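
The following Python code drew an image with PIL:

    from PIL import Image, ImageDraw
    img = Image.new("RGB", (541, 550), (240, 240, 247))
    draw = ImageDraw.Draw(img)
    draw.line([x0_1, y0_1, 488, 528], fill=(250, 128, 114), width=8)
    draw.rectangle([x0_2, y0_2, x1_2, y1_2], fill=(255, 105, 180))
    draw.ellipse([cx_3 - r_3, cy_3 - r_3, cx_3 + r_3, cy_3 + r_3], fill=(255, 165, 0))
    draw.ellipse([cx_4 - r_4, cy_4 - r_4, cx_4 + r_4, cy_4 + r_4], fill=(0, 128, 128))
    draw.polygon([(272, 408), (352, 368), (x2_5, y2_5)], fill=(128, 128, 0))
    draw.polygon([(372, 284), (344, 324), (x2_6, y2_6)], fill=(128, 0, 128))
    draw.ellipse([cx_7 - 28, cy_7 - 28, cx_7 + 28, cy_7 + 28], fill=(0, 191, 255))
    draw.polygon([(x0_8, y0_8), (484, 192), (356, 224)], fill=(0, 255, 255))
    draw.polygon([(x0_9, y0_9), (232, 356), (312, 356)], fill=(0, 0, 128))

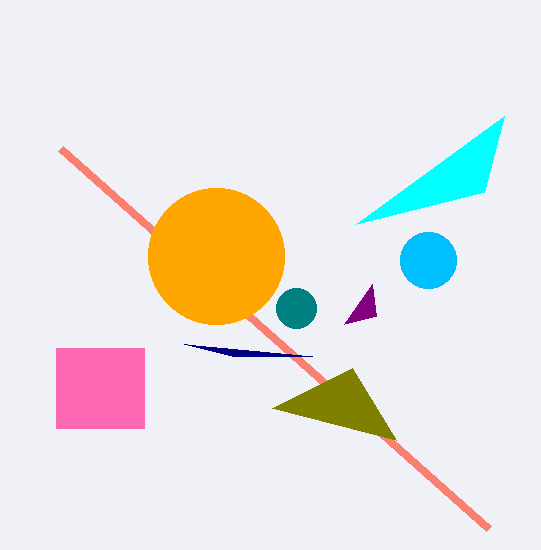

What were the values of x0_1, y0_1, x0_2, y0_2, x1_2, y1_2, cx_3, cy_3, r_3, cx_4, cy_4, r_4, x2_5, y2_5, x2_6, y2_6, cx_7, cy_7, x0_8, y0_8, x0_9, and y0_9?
x0_1 = 60
y0_1 = 148
x0_2 = 56
y0_2 = 348
x1_2 = 144
y1_2 = 428
cx_3 = 216
cy_3 = 256
r_3 = 68
cx_4 = 296
cy_4 = 308
r_4 = 20
x2_5 = 396
y2_5 = 440
x2_6 = 376
y2_6 = 316
cx_7 = 428
cy_7 = 260
x0_8 = 504
y0_8 = 116
x0_9 = 184
y0_9 = 344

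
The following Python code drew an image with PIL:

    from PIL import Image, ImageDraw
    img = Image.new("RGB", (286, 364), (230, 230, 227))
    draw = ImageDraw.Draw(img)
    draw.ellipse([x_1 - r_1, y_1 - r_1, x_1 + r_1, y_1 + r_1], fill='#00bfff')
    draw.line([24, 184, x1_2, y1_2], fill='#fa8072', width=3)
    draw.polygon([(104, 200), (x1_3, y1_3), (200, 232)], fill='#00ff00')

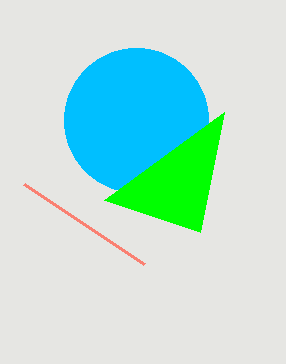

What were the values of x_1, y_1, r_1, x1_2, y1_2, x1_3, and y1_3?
x_1 = 136, y_1 = 120, r_1 = 72, x1_2 = 144, y1_2 = 264, x1_3 = 224, y1_3 = 112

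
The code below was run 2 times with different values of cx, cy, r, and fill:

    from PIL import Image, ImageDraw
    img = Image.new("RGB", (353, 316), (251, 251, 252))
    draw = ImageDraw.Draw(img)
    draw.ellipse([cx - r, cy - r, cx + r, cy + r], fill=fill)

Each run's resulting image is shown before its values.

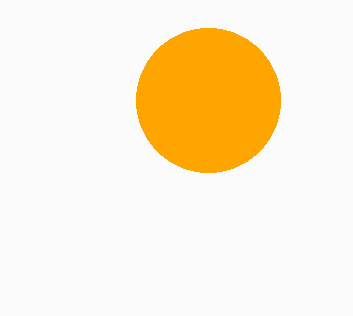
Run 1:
cx = 208, cy = 100, r = 72, fill = 'orange'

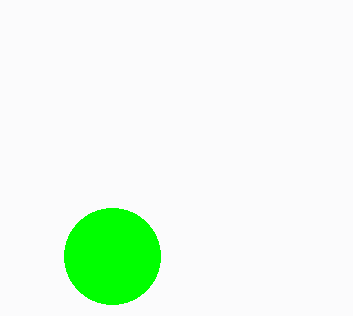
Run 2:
cx = 112; cy = 256; r = 48; fill = 'lime'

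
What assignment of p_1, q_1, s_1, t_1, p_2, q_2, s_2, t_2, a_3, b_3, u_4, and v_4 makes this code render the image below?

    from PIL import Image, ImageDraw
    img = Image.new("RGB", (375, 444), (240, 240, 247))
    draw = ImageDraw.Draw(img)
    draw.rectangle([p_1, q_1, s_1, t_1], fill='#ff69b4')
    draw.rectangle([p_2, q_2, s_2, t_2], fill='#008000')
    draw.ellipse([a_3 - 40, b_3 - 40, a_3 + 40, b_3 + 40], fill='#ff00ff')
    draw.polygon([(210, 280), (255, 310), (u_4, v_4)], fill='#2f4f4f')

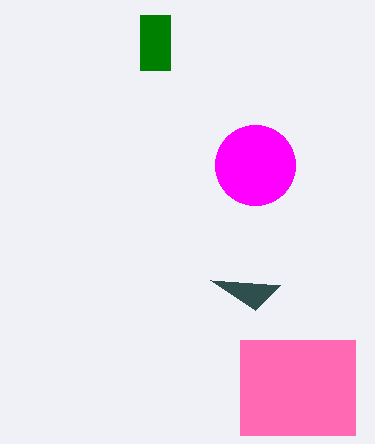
p_1 = 240, q_1 = 340, s_1 = 355, t_1 = 435, p_2 = 140, q_2 = 15, s_2 = 170, t_2 = 70, a_3 = 255, b_3 = 165, u_4 = 280, v_4 = 285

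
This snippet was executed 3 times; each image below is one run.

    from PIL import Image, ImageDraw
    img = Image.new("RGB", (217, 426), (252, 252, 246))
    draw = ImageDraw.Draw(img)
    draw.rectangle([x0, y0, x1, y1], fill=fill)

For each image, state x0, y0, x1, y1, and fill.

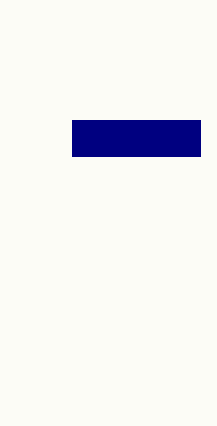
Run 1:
x0 = 72, y0 = 120, x1 = 200, y1 = 156, fill = 'navy'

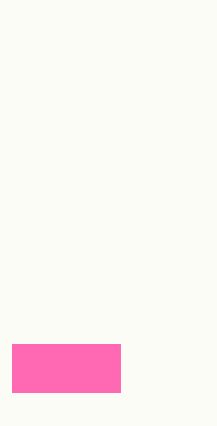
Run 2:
x0 = 12, y0 = 344, x1 = 120, y1 = 392, fill = 'hotpink'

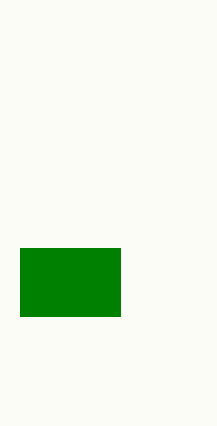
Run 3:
x0 = 20; y0 = 248; x1 = 120; y1 = 316; fill = 'green'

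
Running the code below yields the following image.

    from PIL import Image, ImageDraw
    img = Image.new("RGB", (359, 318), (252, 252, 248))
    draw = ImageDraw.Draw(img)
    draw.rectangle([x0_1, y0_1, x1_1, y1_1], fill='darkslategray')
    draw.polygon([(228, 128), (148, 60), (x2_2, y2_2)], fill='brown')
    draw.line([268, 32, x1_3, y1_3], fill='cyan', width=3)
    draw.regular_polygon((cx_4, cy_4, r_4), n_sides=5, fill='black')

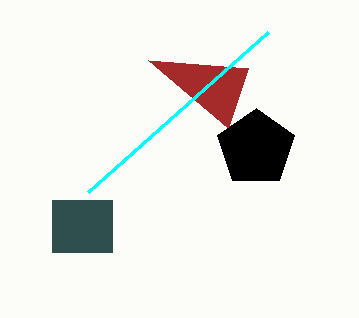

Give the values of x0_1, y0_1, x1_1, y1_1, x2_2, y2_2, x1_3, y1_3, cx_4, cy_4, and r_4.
x0_1 = 52
y0_1 = 200
x1_1 = 112
y1_1 = 252
x2_2 = 248
y2_2 = 68
x1_3 = 88
y1_3 = 192
cx_4 = 256
cy_4 = 148
r_4 = 40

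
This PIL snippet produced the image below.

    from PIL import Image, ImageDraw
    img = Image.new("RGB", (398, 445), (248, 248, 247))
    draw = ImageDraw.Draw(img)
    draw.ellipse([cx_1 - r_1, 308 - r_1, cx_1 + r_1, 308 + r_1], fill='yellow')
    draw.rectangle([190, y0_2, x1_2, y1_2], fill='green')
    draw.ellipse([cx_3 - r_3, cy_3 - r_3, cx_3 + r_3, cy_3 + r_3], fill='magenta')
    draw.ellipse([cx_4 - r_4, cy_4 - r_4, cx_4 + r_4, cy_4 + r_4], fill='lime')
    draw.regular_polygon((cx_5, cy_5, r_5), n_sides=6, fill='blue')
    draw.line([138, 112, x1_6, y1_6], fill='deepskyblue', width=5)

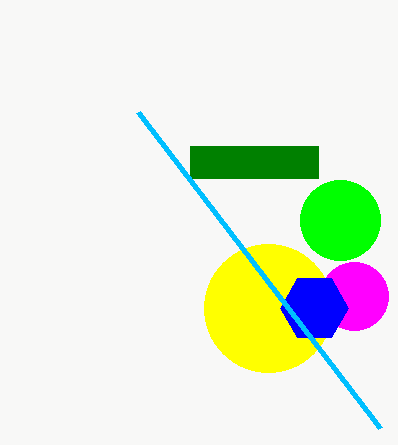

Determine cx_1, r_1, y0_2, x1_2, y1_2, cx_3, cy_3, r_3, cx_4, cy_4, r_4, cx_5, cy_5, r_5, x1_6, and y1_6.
cx_1 = 268, r_1 = 64, y0_2 = 146, x1_2 = 318, y1_2 = 178, cx_3 = 354, cy_3 = 296, r_3 = 34, cx_4 = 340, cy_4 = 220, r_4 = 40, cx_5 = 314, cy_5 = 308, r_5 = 34, x1_6 = 380, y1_6 = 428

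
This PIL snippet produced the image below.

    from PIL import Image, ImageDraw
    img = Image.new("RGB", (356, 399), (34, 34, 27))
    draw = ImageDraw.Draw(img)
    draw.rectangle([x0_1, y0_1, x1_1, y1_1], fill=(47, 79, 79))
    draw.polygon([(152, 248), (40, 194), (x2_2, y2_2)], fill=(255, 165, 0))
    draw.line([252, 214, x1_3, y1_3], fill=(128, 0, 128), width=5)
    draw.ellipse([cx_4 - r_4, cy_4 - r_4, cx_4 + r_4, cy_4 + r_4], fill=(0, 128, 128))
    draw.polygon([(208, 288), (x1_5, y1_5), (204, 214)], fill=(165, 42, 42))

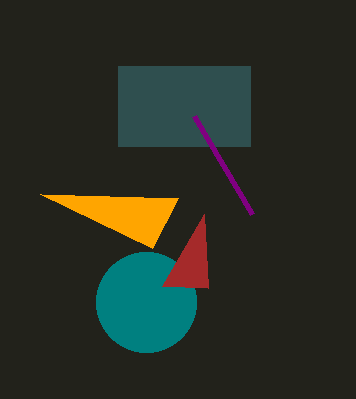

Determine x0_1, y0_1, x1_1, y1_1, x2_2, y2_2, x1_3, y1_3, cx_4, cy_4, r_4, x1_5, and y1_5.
x0_1 = 118
y0_1 = 66
x1_1 = 250
y1_1 = 146
x2_2 = 178
y2_2 = 198
x1_3 = 194
y1_3 = 116
cx_4 = 146
cy_4 = 302
r_4 = 50
x1_5 = 162
y1_5 = 286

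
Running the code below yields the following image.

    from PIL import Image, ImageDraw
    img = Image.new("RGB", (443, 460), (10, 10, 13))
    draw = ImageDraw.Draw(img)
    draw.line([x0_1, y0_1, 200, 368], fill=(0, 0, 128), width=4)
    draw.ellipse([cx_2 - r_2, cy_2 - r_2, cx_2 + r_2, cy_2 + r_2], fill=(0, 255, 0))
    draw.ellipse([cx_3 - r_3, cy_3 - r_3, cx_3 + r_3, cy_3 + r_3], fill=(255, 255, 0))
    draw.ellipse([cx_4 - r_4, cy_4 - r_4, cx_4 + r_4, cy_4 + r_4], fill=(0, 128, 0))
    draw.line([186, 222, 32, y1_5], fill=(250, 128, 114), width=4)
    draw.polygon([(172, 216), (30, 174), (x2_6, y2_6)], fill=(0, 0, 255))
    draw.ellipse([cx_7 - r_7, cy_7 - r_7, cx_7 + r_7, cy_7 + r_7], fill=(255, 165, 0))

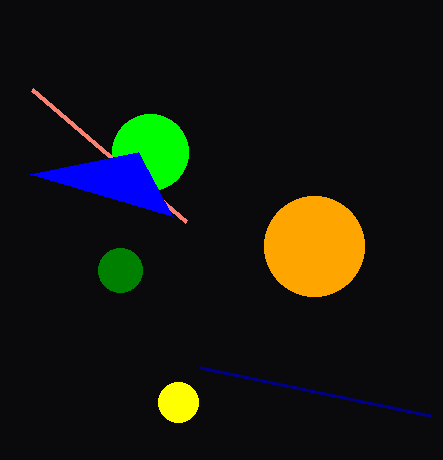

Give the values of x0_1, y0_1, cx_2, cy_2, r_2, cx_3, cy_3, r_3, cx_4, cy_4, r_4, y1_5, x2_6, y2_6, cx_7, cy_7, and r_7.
x0_1 = 430; y0_1 = 416; cx_2 = 150; cy_2 = 152; r_2 = 38; cx_3 = 178; cy_3 = 402; r_3 = 20; cx_4 = 120; cy_4 = 270; r_4 = 22; y1_5 = 90; x2_6 = 138; y2_6 = 152; cx_7 = 314; cy_7 = 246; r_7 = 50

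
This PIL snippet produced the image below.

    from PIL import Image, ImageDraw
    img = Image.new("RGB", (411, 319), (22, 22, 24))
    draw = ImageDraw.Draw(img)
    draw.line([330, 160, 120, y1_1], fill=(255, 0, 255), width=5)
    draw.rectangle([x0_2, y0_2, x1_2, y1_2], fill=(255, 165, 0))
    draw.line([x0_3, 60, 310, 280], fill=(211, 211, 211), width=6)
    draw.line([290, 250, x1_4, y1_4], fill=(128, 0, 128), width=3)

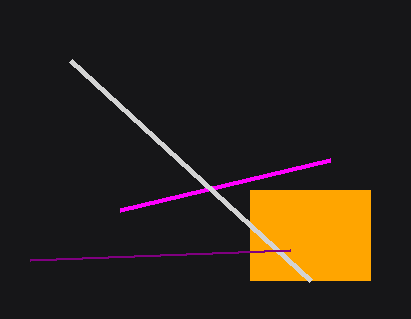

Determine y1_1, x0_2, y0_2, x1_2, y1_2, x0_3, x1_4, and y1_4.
y1_1 = 210; x0_2 = 250; y0_2 = 190; x1_2 = 370; y1_2 = 280; x0_3 = 70; x1_4 = 30; y1_4 = 260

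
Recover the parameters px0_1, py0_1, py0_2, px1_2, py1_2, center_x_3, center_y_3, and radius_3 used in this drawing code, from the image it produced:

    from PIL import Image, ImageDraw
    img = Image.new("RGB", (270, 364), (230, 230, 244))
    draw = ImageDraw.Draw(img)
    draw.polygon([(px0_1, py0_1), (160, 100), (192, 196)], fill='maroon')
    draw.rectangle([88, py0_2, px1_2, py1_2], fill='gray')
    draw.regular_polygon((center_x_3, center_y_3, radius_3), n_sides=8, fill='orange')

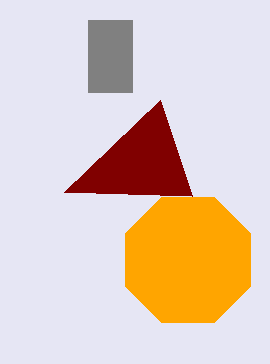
px0_1 = 64
py0_1 = 192
py0_2 = 20
px1_2 = 132
py1_2 = 92
center_x_3 = 188
center_y_3 = 260
radius_3 = 68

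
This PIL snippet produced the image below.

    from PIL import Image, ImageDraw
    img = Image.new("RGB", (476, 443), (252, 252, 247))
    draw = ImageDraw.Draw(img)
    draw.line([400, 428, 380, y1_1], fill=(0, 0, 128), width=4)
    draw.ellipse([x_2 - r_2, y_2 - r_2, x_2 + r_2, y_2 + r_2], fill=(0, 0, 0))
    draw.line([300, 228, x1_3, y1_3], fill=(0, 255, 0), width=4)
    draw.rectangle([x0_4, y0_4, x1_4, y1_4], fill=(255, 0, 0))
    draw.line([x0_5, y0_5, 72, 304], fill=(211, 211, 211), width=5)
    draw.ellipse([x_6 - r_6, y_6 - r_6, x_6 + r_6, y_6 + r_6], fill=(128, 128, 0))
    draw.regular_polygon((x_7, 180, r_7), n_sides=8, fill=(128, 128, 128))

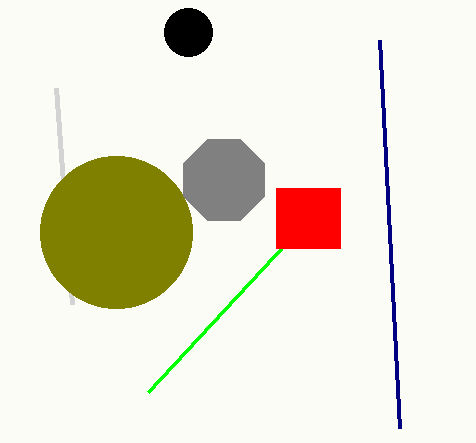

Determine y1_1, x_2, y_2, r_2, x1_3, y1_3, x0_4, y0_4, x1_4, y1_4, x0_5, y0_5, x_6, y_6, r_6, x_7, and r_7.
y1_1 = 40; x_2 = 188; y_2 = 32; r_2 = 24; x1_3 = 148; y1_3 = 392; x0_4 = 276; y0_4 = 188; x1_4 = 340; y1_4 = 248; x0_5 = 56; y0_5 = 88; x_6 = 116; y_6 = 232; r_6 = 76; x_7 = 224; r_7 = 44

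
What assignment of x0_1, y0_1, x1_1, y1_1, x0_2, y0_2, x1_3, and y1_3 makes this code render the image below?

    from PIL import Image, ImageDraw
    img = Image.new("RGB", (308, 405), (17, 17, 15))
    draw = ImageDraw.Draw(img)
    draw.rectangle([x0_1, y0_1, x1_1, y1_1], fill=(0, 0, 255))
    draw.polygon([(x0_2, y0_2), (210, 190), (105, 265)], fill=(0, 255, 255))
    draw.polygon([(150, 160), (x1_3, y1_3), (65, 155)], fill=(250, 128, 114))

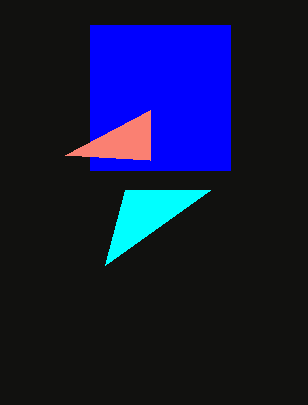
x0_1 = 90
y0_1 = 25
x1_1 = 230
y1_1 = 170
x0_2 = 125
y0_2 = 190
x1_3 = 150
y1_3 = 110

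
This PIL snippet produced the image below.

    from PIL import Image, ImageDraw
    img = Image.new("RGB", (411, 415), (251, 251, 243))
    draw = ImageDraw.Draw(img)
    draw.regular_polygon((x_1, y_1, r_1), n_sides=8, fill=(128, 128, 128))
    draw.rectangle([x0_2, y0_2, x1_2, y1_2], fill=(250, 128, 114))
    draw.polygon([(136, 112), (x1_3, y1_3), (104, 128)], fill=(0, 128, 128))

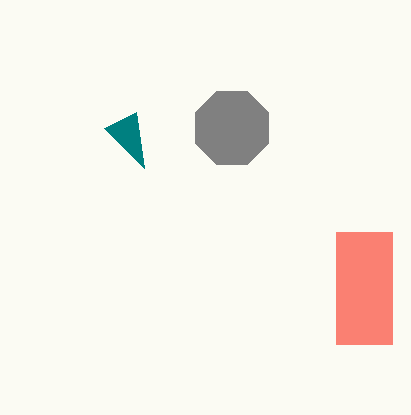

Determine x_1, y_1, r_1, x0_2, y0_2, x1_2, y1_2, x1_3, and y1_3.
x_1 = 232, y_1 = 128, r_1 = 40, x0_2 = 336, y0_2 = 232, x1_2 = 392, y1_2 = 344, x1_3 = 144, y1_3 = 168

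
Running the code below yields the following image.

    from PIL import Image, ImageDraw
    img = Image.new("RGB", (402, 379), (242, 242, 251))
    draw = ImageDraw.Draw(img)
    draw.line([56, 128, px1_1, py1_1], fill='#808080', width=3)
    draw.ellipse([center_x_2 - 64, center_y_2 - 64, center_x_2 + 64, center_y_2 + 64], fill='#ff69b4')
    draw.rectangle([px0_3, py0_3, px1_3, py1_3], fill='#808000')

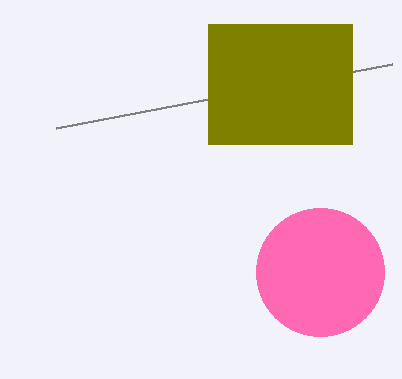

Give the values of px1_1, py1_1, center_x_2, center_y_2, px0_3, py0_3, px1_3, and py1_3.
px1_1 = 392, py1_1 = 64, center_x_2 = 320, center_y_2 = 272, px0_3 = 208, py0_3 = 24, px1_3 = 352, py1_3 = 144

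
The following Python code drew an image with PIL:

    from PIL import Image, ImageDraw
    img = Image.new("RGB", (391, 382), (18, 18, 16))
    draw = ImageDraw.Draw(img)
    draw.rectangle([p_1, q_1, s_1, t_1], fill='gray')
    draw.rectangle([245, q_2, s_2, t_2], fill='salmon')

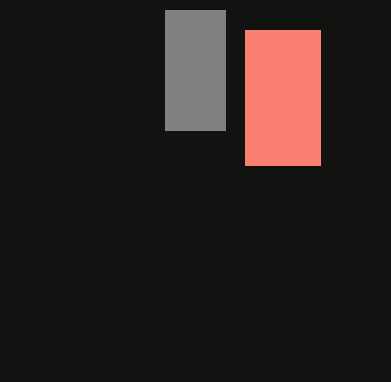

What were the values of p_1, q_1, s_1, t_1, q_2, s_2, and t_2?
p_1 = 165
q_1 = 10
s_1 = 225
t_1 = 130
q_2 = 30
s_2 = 320
t_2 = 165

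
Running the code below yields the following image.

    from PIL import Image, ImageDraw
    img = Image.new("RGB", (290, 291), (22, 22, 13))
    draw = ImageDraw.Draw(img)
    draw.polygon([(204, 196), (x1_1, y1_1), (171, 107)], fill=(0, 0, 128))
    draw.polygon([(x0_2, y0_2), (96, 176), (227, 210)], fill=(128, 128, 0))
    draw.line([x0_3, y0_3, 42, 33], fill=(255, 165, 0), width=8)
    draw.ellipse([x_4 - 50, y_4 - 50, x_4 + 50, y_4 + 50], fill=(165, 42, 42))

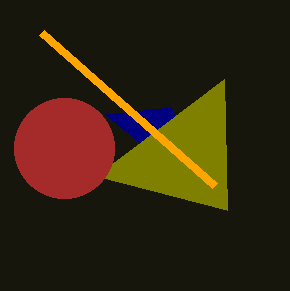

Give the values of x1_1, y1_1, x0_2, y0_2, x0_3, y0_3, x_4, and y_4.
x1_1 = 105, y1_1 = 114, x0_2 = 224, y0_2 = 79, x0_3 = 215, y0_3 = 186, x_4 = 64, y_4 = 148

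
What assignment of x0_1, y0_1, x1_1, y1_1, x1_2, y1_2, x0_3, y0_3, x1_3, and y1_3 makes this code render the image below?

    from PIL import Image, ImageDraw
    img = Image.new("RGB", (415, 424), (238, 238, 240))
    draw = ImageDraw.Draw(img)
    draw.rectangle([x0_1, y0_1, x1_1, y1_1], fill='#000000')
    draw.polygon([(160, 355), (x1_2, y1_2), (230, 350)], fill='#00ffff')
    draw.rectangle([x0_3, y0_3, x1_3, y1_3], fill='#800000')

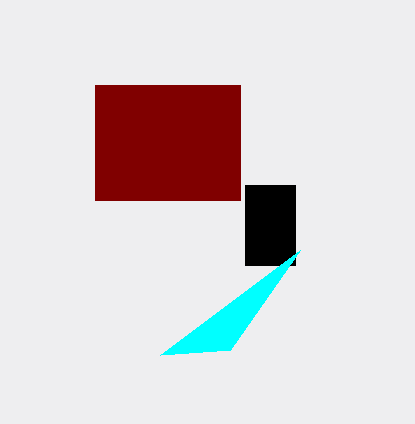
x0_1 = 245
y0_1 = 185
x1_1 = 295
y1_1 = 265
x1_2 = 300
y1_2 = 250
x0_3 = 95
y0_3 = 85
x1_3 = 240
y1_3 = 200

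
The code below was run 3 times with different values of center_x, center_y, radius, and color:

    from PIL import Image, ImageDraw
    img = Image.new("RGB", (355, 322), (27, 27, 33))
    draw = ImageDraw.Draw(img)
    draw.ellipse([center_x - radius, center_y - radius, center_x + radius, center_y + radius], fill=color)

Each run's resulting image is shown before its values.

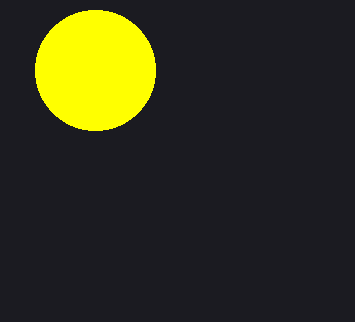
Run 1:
center_x = 95
center_y = 70
radius = 60
color = 'yellow'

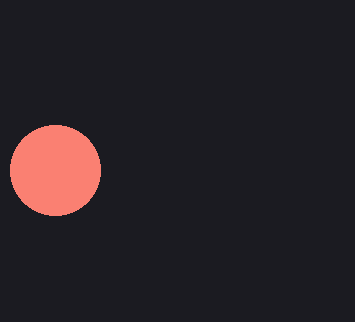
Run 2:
center_x = 55, center_y = 170, radius = 45, color = 'salmon'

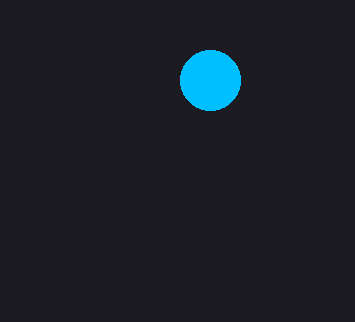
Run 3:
center_x = 210
center_y = 80
radius = 30
color = 'deepskyblue'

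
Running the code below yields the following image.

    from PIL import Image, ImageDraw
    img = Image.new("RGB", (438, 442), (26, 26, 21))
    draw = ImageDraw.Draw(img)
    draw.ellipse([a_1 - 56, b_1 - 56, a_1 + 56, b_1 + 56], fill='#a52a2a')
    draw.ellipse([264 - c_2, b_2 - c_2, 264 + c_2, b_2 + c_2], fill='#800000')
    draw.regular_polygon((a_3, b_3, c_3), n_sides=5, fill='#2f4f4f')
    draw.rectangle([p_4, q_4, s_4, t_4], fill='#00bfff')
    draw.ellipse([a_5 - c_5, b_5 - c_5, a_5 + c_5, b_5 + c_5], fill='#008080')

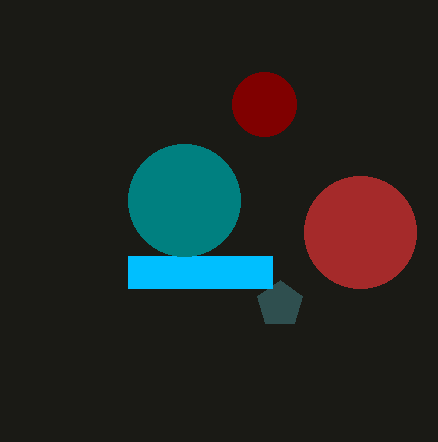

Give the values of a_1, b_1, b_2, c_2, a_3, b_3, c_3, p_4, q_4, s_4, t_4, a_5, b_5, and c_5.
a_1 = 360, b_1 = 232, b_2 = 104, c_2 = 32, a_3 = 280, b_3 = 304, c_3 = 24, p_4 = 128, q_4 = 256, s_4 = 272, t_4 = 288, a_5 = 184, b_5 = 200, c_5 = 56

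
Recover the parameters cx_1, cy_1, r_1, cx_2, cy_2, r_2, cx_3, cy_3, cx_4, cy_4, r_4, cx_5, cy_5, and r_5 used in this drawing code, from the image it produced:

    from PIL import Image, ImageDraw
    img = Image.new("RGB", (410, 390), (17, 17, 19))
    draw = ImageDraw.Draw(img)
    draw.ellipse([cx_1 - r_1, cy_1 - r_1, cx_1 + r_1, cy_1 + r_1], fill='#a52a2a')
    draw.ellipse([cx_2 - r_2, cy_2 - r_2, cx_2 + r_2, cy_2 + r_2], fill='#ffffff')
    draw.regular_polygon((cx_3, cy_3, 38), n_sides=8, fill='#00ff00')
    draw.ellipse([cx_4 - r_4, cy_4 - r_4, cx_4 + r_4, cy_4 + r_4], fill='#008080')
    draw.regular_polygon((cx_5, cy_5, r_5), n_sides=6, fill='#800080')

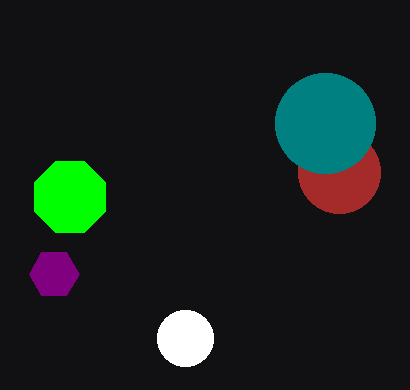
cx_1 = 339
cy_1 = 172
r_1 = 41
cx_2 = 185
cy_2 = 338
r_2 = 28
cx_3 = 70
cy_3 = 197
cx_4 = 325
cy_4 = 123
r_4 = 50
cx_5 = 54
cy_5 = 274
r_5 = 25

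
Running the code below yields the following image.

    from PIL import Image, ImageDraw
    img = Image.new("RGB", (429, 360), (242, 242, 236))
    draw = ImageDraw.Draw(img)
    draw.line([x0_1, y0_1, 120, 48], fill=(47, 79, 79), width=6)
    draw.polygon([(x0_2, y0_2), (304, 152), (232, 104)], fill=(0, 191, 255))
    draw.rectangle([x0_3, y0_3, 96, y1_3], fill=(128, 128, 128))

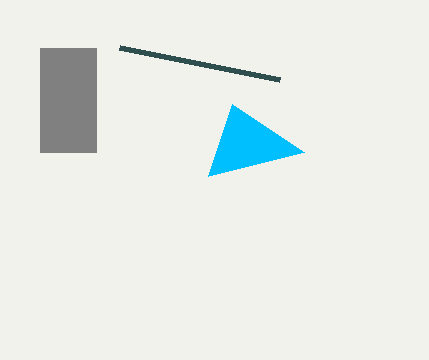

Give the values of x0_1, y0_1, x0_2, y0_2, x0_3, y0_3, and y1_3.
x0_1 = 280
y0_1 = 80
x0_2 = 208
y0_2 = 176
x0_3 = 40
y0_3 = 48
y1_3 = 152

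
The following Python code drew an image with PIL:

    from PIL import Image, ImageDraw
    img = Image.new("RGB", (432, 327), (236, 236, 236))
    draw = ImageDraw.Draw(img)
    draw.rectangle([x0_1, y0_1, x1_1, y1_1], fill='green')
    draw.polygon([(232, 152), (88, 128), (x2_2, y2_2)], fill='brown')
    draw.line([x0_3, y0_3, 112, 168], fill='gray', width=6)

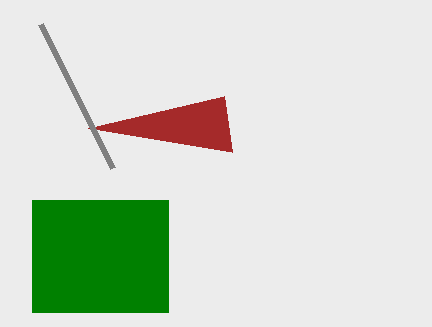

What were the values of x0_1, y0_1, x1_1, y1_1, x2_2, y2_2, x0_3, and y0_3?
x0_1 = 32; y0_1 = 200; x1_1 = 168; y1_1 = 312; x2_2 = 224; y2_2 = 96; x0_3 = 40; y0_3 = 24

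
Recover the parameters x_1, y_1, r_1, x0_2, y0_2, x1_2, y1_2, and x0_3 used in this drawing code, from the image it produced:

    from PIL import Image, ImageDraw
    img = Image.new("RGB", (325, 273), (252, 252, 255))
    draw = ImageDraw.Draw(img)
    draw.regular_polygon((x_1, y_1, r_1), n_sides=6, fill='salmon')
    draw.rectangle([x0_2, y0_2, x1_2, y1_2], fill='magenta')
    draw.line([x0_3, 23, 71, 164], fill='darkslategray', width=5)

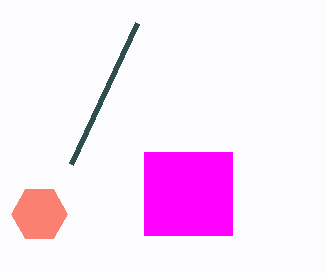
x_1 = 39; y_1 = 214; r_1 = 28; x0_2 = 144; y0_2 = 152; x1_2 = 232; y1_2 = 235; x0_3 = 137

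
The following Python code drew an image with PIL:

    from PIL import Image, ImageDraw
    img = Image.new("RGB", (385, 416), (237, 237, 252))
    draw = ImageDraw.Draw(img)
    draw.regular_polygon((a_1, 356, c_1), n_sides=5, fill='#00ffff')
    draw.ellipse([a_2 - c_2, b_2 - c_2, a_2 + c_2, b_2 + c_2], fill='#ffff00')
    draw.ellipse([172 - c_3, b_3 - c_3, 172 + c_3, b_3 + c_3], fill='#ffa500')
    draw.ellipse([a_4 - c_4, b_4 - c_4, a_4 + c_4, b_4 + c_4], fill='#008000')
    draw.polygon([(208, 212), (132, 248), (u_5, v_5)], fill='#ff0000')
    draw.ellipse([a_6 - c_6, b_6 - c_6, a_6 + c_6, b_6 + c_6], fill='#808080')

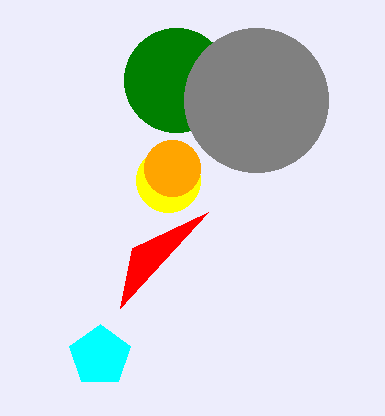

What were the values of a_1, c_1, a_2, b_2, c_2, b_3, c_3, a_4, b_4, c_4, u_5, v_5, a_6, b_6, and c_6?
a_1 = 100; c_1 = 32; a_2 = 168; b_2 = 180; c_2 = 32; b_3 = 168; c_3 = 28; a_4 = 176; b_4 = 80; c_4 = 52; u_5 = 120; v_5 = 308; a_6 = 256; b_6 = 100; c_6 = 72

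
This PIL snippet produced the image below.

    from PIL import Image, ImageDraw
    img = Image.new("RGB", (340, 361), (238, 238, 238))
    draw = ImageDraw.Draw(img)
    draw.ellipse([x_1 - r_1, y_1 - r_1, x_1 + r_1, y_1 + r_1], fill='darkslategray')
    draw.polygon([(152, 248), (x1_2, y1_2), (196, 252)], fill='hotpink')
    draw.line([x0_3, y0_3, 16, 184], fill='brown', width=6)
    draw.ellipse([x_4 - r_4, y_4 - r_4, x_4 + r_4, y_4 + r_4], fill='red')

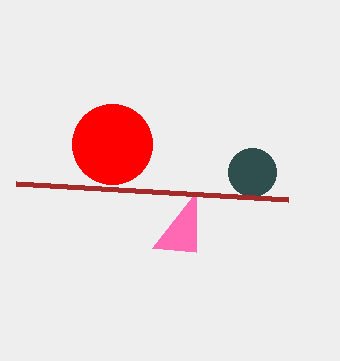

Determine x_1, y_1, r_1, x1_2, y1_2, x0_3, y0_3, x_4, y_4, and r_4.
x_1 = 252
y_1 = 172
r_1 = 24
x1_2 = 196
y1_2 = 192
x0_3 = 288
y0_3 = 200
x_4 = 112
y_4 = 144
r_4 = 40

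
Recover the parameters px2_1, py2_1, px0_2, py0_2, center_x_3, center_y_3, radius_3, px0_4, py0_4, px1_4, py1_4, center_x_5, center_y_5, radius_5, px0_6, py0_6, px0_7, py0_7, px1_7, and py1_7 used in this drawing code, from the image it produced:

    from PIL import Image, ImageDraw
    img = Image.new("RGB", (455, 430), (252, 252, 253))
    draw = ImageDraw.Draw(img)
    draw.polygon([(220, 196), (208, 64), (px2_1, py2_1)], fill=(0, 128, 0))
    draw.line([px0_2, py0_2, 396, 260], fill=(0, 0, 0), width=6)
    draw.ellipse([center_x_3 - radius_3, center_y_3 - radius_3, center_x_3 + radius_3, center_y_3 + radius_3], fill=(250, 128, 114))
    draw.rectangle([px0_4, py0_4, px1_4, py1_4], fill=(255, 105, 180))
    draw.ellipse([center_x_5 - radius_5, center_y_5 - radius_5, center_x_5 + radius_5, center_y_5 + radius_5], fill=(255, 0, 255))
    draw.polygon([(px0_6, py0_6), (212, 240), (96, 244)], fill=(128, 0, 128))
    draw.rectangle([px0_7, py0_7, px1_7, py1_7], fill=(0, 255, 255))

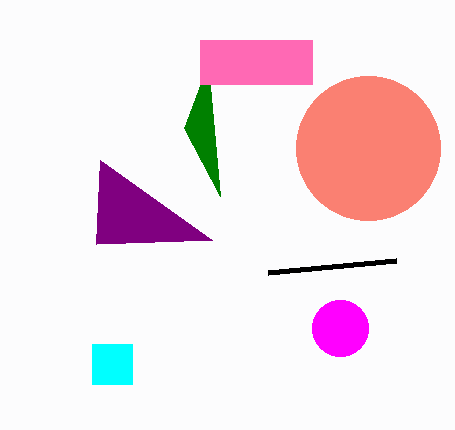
px2_1 = 184, py2_1 = 128, px0_2 = 268, py0_2 = 272, center_x_3 = 368, center_y_3 = 148, radius_3 = 72, px0_4 = 200, py0_4 = 40, px1_4 = 312, py1_4 = 84, center_x_5 = 340, center_y_5 = 328, radius_5 = 28, px0_6 = 100, py0_6 = 160, px0_7 = 92, py0_7 = 344, px1_7 = 132, py1_7 = 384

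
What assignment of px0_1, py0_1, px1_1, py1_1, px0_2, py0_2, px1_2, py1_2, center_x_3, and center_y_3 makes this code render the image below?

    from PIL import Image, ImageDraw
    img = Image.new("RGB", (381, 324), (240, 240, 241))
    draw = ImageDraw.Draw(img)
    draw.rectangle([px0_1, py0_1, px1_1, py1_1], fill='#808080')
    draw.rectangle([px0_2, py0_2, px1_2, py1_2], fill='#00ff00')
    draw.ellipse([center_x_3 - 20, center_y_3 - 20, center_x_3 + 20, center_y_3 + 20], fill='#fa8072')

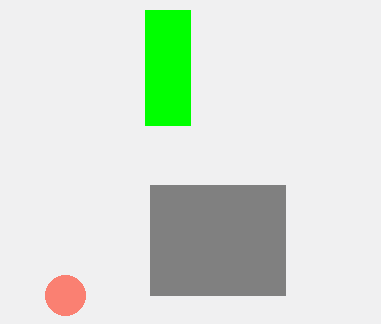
px0_1 = 150; py0_1 = 185; px1_1 = 285; py1_1 = 295; px0_2 = 145; py0_2 = 10; px1_2 = 190; py1_2 = 125; center_x_3 = 65; center_y_3 = 295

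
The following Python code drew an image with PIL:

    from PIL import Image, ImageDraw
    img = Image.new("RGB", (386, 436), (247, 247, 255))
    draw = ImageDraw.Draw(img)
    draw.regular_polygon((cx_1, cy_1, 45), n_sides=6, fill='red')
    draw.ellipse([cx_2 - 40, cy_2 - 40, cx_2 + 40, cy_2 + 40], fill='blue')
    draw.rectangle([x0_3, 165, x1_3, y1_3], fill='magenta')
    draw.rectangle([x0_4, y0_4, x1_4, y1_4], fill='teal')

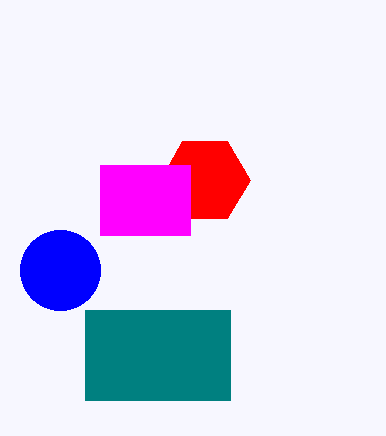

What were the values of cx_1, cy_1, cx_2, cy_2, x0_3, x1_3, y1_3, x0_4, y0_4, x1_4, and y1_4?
cx_1 = 205
cy_1 = 180
cx_2 = 60
cy_2 = 270
x0_3 = 100
x1_3 = 190
y1_3 = 235
x0_4 = 85
y0_4 = 310
x1_4 = 230
y1_4 = 400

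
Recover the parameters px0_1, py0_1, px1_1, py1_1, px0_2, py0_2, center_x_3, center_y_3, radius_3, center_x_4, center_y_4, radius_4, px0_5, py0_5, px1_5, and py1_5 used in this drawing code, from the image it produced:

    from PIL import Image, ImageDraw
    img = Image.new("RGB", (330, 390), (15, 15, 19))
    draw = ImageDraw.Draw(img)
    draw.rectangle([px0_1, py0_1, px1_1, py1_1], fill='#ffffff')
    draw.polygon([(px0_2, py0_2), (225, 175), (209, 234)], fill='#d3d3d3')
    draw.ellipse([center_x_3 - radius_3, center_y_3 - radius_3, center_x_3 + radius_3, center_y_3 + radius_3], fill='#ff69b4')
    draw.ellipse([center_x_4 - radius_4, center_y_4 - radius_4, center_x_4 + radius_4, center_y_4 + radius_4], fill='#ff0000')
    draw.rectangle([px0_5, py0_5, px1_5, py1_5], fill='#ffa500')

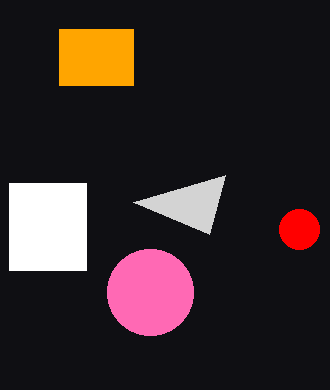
px0_1 = 9, py0_1 = 183, px1_1 = 86, py1_1 = 270, px0_2 = 133, py0_2 = 202, center_x_3 = 150, center_y_3 = 292, radius_3 = 43, center_x_4 = 299, center_y_4 = 229, radius_4 = 20, px0_5 = 59, py0_5 = 29, px1_5 = 133, py1_5 = 85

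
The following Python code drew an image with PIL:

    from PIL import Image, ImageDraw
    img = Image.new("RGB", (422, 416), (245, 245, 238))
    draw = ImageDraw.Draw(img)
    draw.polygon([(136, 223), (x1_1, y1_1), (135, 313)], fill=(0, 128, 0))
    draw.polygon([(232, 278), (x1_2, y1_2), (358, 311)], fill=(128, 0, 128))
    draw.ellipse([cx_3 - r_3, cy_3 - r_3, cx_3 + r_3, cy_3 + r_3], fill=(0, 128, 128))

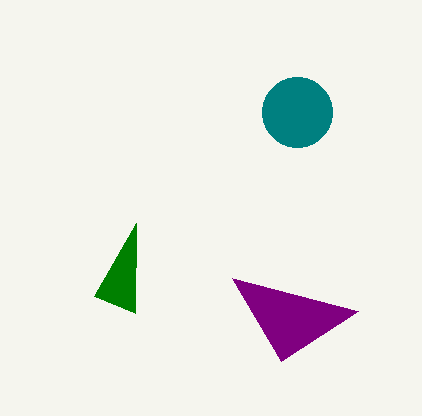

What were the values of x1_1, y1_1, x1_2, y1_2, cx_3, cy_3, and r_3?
x1_1 = 94, y1_1 = 296, x1_2 = 281, y1_2 = 361, cx_3 = 297, cy_3 = 112, r_3 = 35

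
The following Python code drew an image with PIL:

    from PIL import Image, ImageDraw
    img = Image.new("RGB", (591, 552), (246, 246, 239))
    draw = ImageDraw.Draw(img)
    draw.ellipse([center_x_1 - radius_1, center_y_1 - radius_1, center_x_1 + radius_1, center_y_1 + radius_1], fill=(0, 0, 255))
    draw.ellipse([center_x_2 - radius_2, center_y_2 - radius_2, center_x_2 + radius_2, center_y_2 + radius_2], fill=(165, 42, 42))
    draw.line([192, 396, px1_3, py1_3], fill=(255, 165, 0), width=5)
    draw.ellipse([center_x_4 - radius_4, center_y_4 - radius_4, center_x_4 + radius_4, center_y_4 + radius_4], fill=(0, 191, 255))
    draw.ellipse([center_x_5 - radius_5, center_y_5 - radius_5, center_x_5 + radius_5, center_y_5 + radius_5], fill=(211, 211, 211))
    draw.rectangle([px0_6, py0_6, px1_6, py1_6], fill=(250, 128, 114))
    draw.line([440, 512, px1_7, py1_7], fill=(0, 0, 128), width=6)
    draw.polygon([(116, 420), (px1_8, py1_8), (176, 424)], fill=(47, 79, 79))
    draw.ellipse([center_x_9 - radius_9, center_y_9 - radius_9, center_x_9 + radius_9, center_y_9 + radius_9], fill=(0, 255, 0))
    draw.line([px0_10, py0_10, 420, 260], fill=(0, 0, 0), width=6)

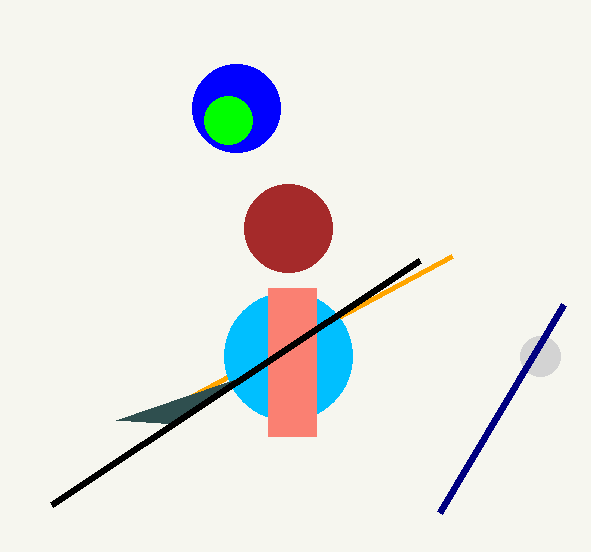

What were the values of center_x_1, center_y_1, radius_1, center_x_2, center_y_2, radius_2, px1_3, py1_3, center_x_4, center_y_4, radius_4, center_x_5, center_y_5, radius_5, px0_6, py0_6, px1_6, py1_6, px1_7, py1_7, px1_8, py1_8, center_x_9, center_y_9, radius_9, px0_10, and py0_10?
center_x_1 = 236; center_y_1 = 108; radius_1 = 44; center_x_2 = 288; center_y_2 = 228; radius_2 = 44; px1_3 = 452; py1_3 = 256; center_x_4 = 288; center_y_4 = 356; radius_4 = 64; center_x_5 = 540; center_y_5 = 356; radius_5 = 20; px0_6 = 268; py0_6 = 288; px1_6 = 316; py1_6 = 436; px1_7 = 564; py1_7 = 304; px1_8 = 256; py1_8 = 372; center_x_9 = 228; center_y_9 = 120; radius_9 = 24; px0_10 = 52; py0_10 = 504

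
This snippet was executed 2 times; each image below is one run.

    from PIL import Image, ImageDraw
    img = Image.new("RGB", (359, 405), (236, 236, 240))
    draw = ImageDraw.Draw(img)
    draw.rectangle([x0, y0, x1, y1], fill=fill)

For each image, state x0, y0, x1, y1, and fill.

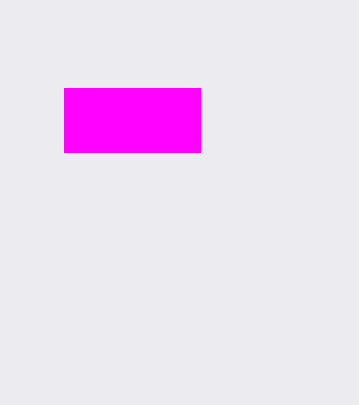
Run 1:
x0 = 64
y0 = 88
x1 = 200
y1 = 152
fill = 'magenta'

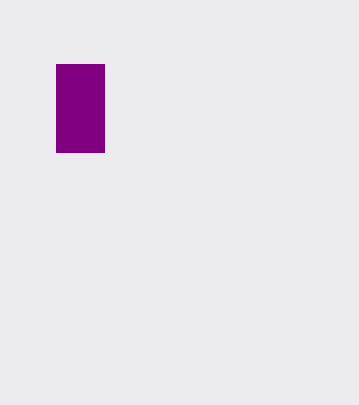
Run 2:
x0 = 56
y0 = 64
x1 = 104
y1 = 152
fill = 'purple'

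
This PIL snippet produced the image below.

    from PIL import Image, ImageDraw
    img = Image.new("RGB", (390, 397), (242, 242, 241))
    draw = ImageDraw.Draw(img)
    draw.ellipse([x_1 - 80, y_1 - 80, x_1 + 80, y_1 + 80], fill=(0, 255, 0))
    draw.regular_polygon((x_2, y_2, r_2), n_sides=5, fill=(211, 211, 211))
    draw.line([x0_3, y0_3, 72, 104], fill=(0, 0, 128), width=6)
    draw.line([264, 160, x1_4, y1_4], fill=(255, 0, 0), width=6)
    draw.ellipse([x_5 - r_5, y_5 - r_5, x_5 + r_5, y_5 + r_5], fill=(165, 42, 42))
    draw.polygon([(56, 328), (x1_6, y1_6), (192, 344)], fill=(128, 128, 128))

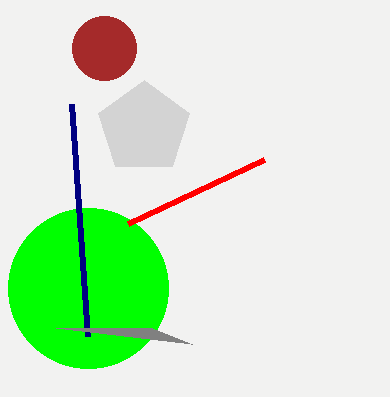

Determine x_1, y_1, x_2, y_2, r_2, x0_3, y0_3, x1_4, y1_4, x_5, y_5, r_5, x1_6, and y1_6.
x_1 = 88; y_1 = 288; x_2 = 144; y_2 = 128; r_2 = 48; x0_3 = 88; y0_3 = 336; x1_4 = 128; y1_4 = 224; x_5 = 104; y_5 = 48; r_5 = 32; x1_6 = 152; y1_6 = 328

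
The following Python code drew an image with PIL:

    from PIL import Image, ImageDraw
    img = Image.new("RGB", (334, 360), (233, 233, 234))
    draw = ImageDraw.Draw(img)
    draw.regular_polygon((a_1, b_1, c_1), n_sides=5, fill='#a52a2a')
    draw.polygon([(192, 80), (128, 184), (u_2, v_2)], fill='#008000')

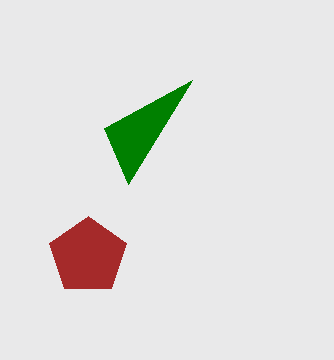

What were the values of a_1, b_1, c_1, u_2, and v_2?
a_1 = 88, b_1 = 256, c_1 = 40, u_2 = 104, v_2 = 128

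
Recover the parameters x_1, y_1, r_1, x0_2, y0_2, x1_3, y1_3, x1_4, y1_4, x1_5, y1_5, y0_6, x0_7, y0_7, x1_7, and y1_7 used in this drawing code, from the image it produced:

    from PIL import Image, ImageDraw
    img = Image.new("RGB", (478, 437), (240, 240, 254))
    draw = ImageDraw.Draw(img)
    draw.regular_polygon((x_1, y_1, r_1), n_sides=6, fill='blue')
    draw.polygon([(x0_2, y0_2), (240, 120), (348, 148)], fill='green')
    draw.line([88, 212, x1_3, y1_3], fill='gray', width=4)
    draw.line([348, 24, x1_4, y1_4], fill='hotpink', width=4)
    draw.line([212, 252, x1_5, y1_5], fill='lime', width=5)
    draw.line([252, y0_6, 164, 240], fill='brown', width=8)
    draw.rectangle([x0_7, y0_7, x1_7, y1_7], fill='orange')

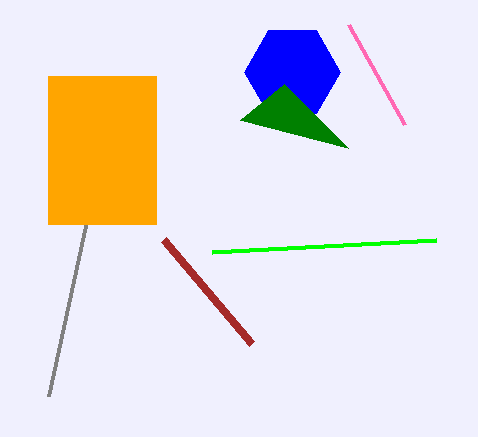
x_1 = 292, y_1 = 72, r_1 = 48, x0_2 = 284, y0_2 = 84, x1_3 = 48, y1_3 = 396, x1_4 = 404, y1_4 = 124, x1_5 = 436, y1_5 = 240, y0_6 = 344, x0_7 = 48, y0_7 = 76, x1_7 = 156, y1_7 = 224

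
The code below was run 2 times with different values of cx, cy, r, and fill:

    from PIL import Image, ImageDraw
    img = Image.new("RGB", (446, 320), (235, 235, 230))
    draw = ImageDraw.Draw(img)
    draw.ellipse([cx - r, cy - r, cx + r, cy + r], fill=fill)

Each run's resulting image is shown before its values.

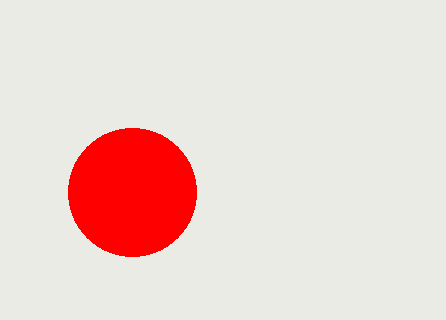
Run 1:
cx = 132
cy = 192
r = 64
fill = 'red'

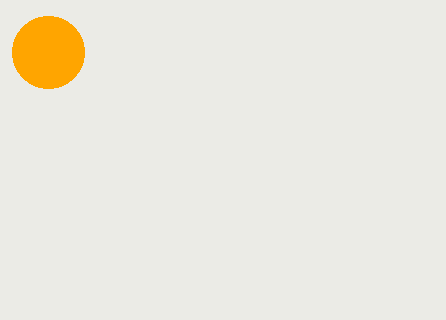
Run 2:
cx = 48, cy = 52, r = 36, fill = 'orange'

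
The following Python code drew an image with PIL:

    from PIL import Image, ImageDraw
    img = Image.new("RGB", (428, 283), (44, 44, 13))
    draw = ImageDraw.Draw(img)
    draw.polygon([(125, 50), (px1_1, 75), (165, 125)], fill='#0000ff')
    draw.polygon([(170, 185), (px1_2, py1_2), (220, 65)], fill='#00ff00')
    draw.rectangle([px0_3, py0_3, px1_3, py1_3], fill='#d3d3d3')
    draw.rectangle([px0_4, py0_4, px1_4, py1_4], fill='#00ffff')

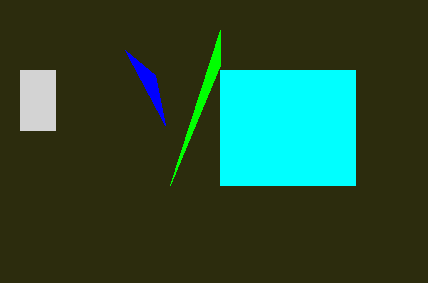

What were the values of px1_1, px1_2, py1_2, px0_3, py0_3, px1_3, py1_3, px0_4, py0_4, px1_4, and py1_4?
px1_1 = 155; px1_2 = 220; py1_2 = 30; px0_3 = 20; py0_3 = 70; px1_3 = 55; py1_3 = 130; px0_4 = 220; py0_4 = 70; px1_4 = 355; py1_4 = 185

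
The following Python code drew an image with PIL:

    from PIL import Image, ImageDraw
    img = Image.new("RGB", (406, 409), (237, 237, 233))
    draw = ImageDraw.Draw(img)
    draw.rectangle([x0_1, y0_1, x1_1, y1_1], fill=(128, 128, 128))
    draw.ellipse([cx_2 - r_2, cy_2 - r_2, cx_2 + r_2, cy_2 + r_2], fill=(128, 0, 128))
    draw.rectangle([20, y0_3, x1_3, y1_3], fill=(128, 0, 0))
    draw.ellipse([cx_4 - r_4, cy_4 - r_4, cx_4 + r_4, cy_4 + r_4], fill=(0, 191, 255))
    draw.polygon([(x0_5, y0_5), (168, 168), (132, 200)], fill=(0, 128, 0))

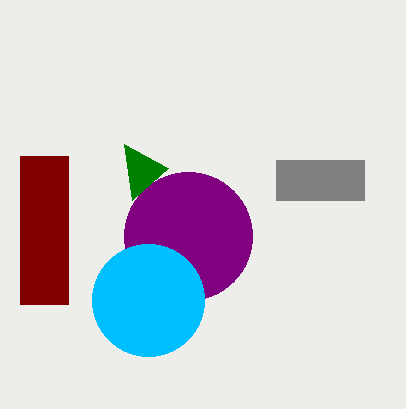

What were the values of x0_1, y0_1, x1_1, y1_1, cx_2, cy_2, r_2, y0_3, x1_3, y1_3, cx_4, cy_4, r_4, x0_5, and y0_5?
x0_1 = 276
y0_1 = 160
x1_1 = 364
y1_1 = 200
cx_2 = 188
cy_2 = 236
r_2 = 64
y0_3 = 156
x1_3 = 68
y1_3 = 304
cx_4 = 148
cy_4 = 300
r_4 = 56
x0_5 = 124
y0_5 = 144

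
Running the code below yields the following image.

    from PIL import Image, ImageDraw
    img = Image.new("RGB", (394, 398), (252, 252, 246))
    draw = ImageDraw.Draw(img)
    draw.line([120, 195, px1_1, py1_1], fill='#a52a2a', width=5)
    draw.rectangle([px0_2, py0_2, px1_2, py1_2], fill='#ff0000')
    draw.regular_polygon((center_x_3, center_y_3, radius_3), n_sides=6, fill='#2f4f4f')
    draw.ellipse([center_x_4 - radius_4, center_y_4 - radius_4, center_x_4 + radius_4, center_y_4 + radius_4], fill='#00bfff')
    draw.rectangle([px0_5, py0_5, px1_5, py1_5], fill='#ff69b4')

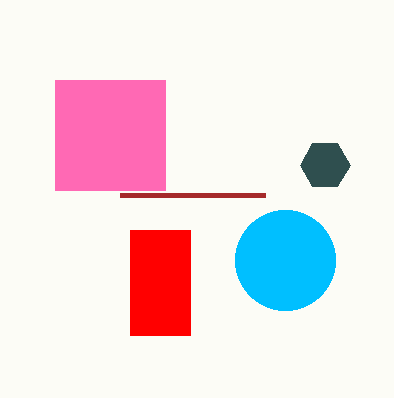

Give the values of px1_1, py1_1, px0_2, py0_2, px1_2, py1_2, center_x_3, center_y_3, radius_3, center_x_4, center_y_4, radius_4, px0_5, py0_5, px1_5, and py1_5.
px1_1 = 265
py1_1 = 195
px0_2 = 130
py0_2 = 230
px1_2 = 190
py1_2 = 335
center_x_3 = 325
center_y_3 = 165
radius_3 = 25
center_x_4 = 285
center_y_4 = 260
radius_4 = 50
px0_5 = 55
py0_5 = 80
px1_5 = 165
py1_5 = 190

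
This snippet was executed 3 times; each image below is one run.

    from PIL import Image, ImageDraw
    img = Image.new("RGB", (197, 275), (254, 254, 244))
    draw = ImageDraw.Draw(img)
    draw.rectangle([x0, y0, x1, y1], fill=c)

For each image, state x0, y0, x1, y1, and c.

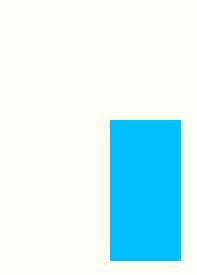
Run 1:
x0 = 110
y0 = 120
x1 = 180
y1 = 260
c = 'deepskyblue'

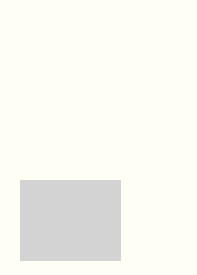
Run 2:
x0 = 20; y0 = 180; x1 = 120; y1 = 260; c = 'lightgray'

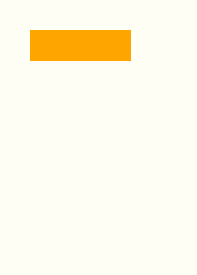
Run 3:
x0 = 30, y0 = 30, x1 = 130, y1 = 60, c = 'orange'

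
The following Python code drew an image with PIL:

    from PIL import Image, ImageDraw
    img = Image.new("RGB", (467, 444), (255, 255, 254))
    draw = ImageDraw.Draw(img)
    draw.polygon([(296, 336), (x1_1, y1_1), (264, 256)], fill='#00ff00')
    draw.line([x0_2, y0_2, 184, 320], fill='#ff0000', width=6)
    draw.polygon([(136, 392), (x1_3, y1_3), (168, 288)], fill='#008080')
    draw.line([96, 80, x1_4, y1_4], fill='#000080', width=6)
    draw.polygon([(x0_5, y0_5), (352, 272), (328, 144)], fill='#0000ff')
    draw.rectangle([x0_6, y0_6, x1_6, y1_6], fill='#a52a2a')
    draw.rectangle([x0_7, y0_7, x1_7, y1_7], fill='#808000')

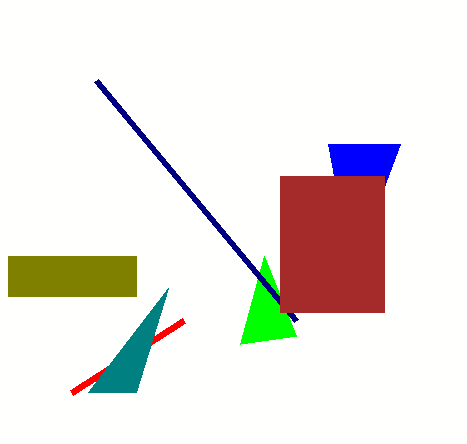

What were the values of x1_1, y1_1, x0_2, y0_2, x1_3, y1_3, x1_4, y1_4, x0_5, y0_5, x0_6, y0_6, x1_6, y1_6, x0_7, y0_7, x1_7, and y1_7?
x1_1 = 240, y1_1 = 344, x0_2 = 72, y0_2 = 392, x1_3 = 88, y1_3 = 392, x1_4 = 296, y1_4 = 320, x0_5 = 400, y0_5 = 144, x0_6 = 280, y0_6 = 176, x1_6 = 384, y1_6 = 312, x0_7 = 8, y0_7 = 256, x1_7 = 136, y1_7 = 296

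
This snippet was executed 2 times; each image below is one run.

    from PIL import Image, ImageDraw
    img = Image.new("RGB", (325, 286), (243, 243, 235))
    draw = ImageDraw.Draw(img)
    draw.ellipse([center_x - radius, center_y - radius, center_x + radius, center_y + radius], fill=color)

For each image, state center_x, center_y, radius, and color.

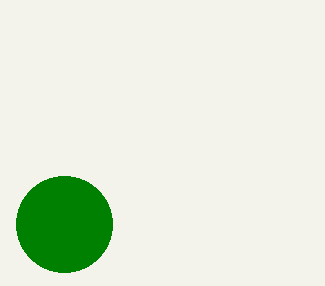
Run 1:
center_x = 64; center_y = 224; radius = 48; color = 'green'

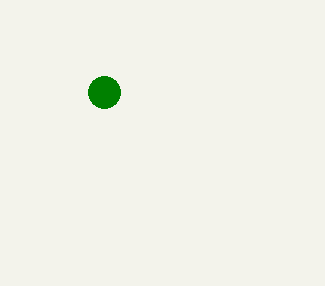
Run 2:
center_x = 104
center_y = 92
radius = 16
color = 'green'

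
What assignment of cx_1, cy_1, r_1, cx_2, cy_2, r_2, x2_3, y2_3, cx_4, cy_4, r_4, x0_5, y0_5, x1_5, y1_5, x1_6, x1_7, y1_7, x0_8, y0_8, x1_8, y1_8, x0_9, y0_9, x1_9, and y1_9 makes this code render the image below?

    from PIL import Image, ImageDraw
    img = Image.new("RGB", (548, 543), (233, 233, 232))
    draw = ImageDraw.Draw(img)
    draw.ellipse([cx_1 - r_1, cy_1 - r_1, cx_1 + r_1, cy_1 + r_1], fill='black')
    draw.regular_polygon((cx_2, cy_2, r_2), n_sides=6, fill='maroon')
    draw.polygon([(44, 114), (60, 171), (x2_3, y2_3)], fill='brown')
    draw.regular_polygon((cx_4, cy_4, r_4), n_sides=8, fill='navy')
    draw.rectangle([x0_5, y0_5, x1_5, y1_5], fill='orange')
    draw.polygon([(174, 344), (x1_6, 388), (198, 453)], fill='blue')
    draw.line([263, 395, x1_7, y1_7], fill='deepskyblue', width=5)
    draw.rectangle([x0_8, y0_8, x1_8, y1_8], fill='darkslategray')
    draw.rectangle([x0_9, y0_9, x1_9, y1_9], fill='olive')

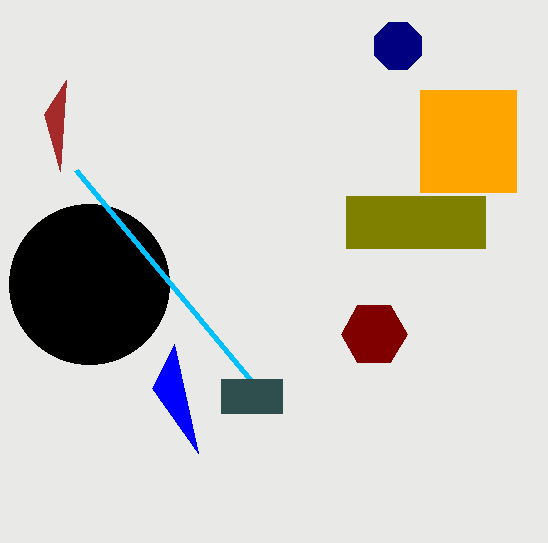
cx_1 = 89; cy_1 = 284; r_1 = 80; cx_2 = 374; cy_2 = 334; r_2 = 33; x2_3 = 66; y2_3 = 80; cx_4 = 398; cy_4 = 46; r_4 = 25; x0_5 = 420; y0_5 = 90; x1_5 = 516; y1_5 = 192; x1_6 = 152; x1_7 = 76; y1_7 = 170; x0_8 = 221; y0_8 = 379; x1_8 = 282; y1_8 = 413; x0_9 = 346; y0_9 = 196; x1_9 = 485; y1_9 = 248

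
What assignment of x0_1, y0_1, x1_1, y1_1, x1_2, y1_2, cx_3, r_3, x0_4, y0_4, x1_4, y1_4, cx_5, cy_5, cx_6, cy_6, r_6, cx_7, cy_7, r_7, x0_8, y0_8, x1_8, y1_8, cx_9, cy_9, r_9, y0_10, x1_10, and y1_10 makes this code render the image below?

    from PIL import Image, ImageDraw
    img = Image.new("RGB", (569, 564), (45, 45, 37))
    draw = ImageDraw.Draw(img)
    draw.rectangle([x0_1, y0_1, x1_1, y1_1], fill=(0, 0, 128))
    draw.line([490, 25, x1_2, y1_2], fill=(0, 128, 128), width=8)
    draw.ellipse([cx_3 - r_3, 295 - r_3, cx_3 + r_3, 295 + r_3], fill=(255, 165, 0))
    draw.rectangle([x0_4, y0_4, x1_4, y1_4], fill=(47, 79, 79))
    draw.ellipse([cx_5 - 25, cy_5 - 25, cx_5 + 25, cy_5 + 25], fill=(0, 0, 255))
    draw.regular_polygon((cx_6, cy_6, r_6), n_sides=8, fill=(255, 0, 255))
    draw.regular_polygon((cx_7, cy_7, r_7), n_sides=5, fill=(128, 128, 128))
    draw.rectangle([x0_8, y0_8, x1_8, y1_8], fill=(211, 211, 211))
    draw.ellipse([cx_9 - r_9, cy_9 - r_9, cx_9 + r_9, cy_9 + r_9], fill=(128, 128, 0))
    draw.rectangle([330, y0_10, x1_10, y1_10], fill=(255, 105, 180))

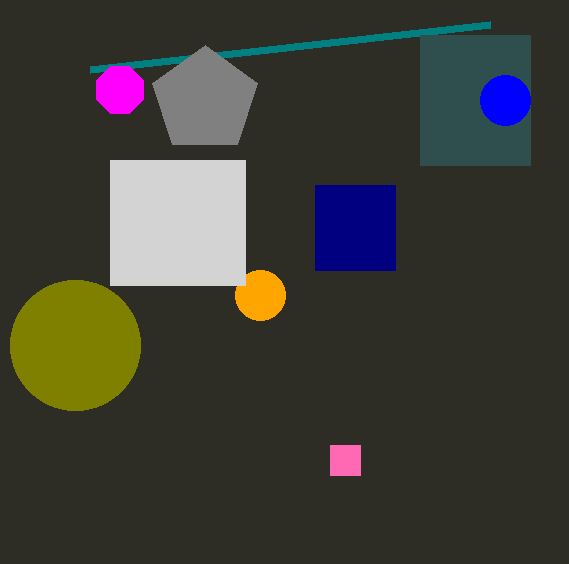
x0_1 = 315, y0_1 = 185, x1_1 = 395, y1_1 = 270, x1_2 = 90, y1_2 = 70, cx_3 = 260, r_3 = 25, x0_4 = 420, y0_4 = 35, x1_4 = 530, y1_4 = 165, cx_5 = 505, cy_5 = 100, cx_6 = 120, cy_6 = 90, r_6 = 25, cx_7 = 205, cy_7 = 100, r_7 = 55, x0_8 = 110, y0_8 = 160, x1_8 = 245, y1_8 = 285, cx_9 = 75, cy_9 = 345, r_9 = 65, y0_10 = 445, x1_10 = 360, y1_10 = 475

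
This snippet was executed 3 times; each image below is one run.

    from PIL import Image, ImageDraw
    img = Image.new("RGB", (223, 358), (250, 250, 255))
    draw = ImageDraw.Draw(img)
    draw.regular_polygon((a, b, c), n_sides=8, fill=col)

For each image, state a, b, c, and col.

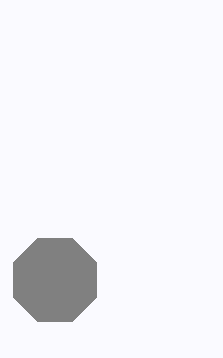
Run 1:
a = 55
b = 280
c = 45
col = 'gray'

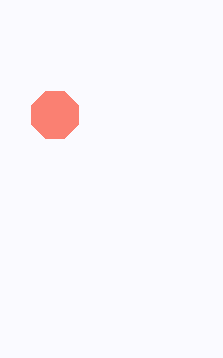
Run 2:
a = 55, b = 115, c = 25, col = 'salmon'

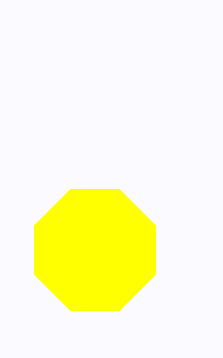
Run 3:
a = 95
b = 250
c = 65
col = 'yellow'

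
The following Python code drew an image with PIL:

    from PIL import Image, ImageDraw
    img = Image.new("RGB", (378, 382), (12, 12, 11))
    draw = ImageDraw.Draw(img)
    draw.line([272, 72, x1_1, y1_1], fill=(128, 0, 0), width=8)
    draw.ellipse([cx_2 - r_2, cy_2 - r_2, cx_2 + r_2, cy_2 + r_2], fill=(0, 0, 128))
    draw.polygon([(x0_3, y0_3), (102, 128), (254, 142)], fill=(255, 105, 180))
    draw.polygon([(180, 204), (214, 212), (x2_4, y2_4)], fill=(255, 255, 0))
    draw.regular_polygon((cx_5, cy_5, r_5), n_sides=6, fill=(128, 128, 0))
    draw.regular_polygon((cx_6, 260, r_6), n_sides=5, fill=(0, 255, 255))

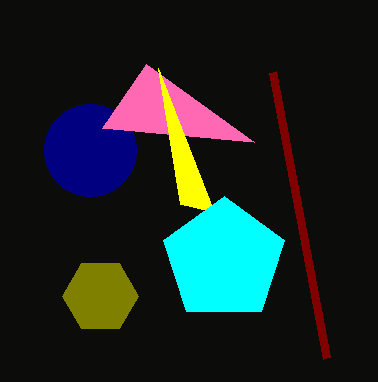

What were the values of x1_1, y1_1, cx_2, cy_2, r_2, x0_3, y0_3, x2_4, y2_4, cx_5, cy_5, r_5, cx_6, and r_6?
x1_1 = 326; y1_1 = 358; cx_2 = 90; cy_2 = 150; r_2 = 46; x0_3 = 146; y0_3 = 64; x2_4 = 158; y2_4 = 68; cx_5 = 100; cy_5 = 296; r_5 = 38; cx_6 = 224; r_6 = 64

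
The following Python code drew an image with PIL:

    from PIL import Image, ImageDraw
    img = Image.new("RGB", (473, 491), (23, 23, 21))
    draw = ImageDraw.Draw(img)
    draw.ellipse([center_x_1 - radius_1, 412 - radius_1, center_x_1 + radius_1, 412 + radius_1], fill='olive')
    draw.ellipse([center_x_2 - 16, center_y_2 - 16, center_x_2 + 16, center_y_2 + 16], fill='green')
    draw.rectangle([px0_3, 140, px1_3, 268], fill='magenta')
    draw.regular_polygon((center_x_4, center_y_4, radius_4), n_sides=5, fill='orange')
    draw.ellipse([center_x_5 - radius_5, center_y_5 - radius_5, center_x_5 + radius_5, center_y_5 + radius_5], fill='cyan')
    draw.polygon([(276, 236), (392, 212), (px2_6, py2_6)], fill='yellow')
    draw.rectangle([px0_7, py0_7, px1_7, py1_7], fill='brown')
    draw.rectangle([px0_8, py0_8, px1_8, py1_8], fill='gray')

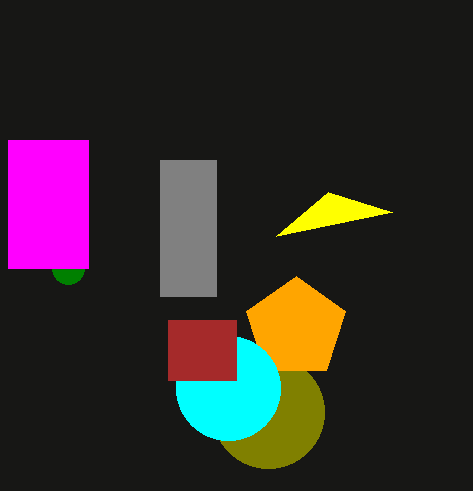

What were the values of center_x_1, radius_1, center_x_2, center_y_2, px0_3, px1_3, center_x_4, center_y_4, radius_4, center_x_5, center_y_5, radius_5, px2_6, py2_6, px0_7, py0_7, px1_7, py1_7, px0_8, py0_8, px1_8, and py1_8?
center_x_1 = 268, radius_1 = 56, center_x_2 = 68, center_y_2 = 268, px0_3 = 8, px1_3 = 88, center_x_4 = 296, center_y_4 = 328, radius_4 = 52, center_x_5 = 228, center_y_5 = 388, radius_5 = 52, px2_6 = 328, py2_6 = 192, px0_7 = 168, py0_7 = 320, px1_7 = 236, py1_7 = 380, px0_8 = 160, py0_8 = 160, px1_8 = 216, py1_8 = 296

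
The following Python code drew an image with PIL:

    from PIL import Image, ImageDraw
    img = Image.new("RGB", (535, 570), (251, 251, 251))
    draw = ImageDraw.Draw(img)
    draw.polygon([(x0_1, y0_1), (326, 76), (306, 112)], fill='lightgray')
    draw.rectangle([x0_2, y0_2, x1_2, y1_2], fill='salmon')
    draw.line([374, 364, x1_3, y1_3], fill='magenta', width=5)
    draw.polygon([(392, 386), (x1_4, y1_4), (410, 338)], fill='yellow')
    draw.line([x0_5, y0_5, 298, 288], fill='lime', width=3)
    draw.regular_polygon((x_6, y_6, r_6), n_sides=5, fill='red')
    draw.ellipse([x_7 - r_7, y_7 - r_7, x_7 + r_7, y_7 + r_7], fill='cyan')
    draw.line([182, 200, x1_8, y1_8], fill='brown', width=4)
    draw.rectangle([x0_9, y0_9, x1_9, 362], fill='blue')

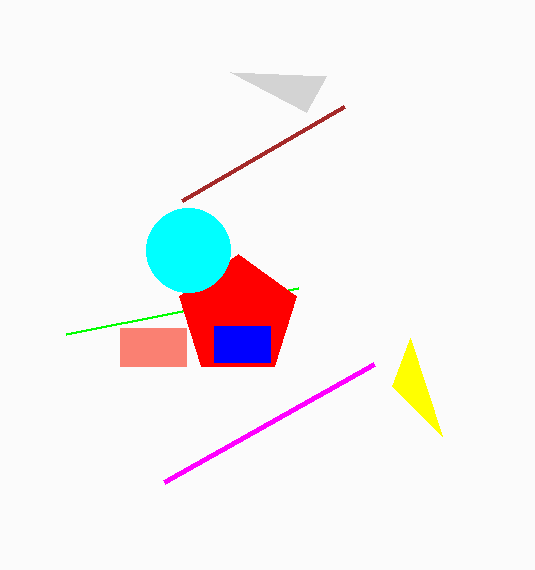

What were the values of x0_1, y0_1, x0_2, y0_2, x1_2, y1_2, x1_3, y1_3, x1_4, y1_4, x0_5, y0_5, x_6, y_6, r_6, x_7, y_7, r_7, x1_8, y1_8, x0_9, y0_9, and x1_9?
x0_1 = 230; y0_1 = 72; x0_2 = 120; y0_2 = 328; x1_2 = 186; y1_2 = 366; x1_3 = 164; y1_3 = 482; x1_4 = 442; y1_4 = 436; x0_5 = 66; y0_5 = 334; x_6 = 238; y_6 = 316; r_6 = 62; x_7 = 188; y_7 = 250; r_7 = 42; x1_8 = 344; y1_8 = 106; x0_9 = 214; y0_9 = 326; x1_9 = 270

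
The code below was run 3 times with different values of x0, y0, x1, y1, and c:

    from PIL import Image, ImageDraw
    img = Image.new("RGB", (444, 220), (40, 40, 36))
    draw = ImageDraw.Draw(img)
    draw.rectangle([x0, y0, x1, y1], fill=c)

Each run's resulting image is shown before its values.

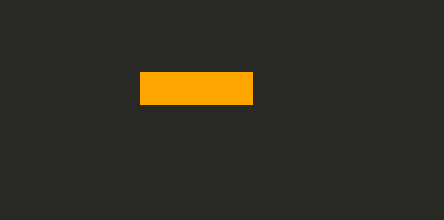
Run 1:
x0 = 140
y0 = 72
x1 = 252
y1 = 104
c = 'orange'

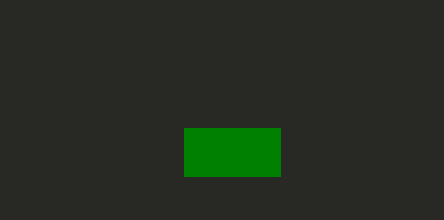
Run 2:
x0 = 184, y0 = 128, x1 = 280, y1 = 176, c = 'green'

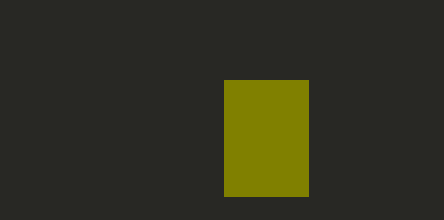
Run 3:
x0 = 224, y0 = 80, x1 = 308, y1 = 196, c = 'olive'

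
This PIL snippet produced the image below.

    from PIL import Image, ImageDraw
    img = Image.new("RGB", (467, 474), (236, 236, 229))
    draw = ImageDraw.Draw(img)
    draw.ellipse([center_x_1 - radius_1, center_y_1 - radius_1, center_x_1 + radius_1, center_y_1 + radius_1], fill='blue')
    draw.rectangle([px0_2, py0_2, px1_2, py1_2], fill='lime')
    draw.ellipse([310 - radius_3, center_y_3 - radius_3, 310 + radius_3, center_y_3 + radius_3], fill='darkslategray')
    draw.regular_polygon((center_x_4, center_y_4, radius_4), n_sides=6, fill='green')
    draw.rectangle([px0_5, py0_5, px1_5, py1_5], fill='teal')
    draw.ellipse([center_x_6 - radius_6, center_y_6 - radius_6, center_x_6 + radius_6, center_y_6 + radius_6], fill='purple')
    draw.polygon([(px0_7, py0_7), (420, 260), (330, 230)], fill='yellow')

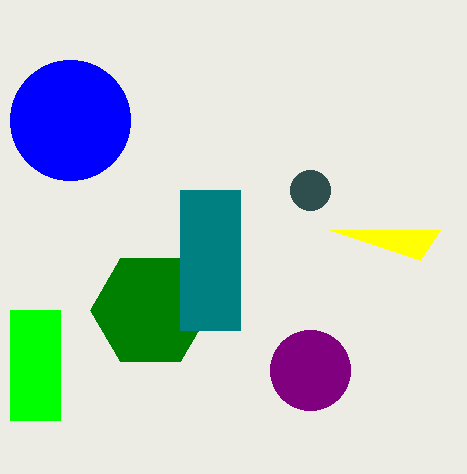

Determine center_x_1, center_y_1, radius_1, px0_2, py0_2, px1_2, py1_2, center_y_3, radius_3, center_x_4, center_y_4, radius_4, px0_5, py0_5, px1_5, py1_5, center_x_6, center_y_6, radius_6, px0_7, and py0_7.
center_x_1 = 70, center_y_1 = 120, radius_1 = 60, px0_2 = 10, py0_2 = 310, px1_2 = 60, py1_2 = 420, center_y_3 = 190, radius_3 = 20, center_x_4 = 150, center_y_4 = 310, radius_4 = 60, px0_5 = 180, py0_5 = 190, px1_5 = 240, py1_5 = 330, center_x_6 = 310, center_y_6 = 370, radius_6 = 40, px0_7 = 440, py0_7 = 230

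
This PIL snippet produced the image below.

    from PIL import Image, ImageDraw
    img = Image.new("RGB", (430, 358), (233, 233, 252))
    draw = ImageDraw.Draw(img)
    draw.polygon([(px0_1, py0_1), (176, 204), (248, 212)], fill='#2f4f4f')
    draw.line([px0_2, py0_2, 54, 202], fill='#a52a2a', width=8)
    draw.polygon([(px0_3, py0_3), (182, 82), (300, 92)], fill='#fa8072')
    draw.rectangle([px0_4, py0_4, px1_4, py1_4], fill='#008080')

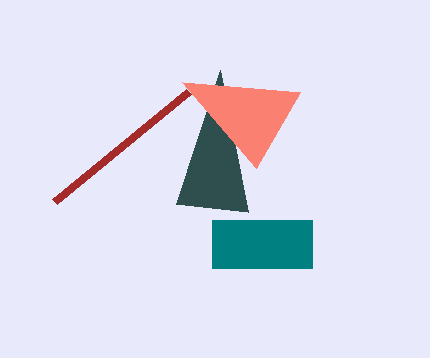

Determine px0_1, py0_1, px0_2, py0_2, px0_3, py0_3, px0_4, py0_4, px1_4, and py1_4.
px0_1 = 220; py0_1 = 70; px0_2 = 188; py0_2 = 92; px0_3 = 256; py0_3 = 168; px0_4 = 212; py0_4 = 220; px1_4 = 312; py1_4 = 268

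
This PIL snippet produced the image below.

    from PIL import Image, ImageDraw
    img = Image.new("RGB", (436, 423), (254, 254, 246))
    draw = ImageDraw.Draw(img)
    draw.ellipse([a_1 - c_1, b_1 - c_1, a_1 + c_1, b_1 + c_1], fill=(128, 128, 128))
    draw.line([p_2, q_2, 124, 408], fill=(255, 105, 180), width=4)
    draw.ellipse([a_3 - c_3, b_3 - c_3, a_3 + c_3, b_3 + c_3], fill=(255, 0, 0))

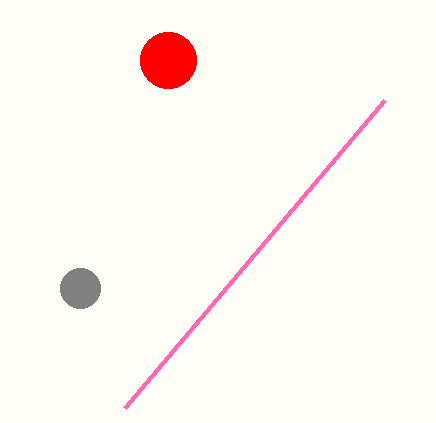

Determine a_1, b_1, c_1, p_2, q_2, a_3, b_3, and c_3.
a_1 = 80
b_1 = 288
c_1 = 20
p_2 = 384
q_2 = 100
a_3 = 168
b_3 = 60
c_3 = 28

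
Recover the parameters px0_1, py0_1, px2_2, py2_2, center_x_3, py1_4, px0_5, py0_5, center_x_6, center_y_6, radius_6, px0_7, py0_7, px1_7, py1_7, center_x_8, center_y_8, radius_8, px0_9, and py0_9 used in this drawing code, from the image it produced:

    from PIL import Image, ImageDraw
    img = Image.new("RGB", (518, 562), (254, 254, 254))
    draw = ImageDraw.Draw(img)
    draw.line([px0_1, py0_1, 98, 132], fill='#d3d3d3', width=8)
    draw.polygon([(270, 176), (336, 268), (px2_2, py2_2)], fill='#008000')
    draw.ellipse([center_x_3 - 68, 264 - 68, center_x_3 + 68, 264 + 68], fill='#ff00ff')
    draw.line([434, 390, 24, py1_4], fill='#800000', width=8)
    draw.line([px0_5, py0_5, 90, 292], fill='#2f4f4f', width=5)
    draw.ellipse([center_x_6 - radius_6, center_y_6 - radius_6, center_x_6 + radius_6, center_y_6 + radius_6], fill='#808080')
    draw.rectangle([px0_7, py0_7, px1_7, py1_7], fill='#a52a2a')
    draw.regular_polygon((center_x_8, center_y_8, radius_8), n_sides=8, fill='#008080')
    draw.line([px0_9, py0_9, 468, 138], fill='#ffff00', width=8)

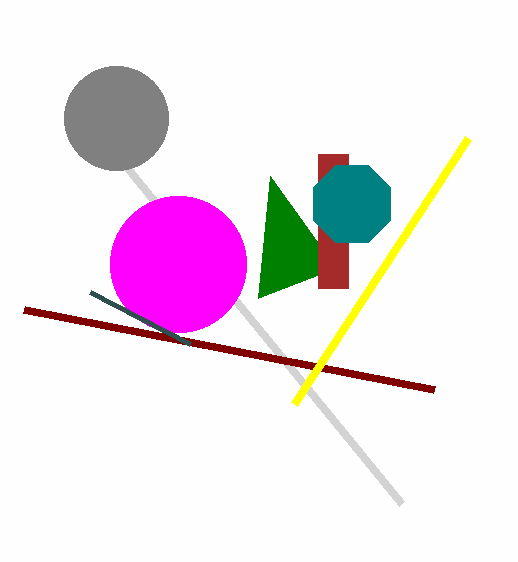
px0_1 = 402; py0_1 = 504; px2_2 = 258; py2_2 = 298; center_x_3 = 178; py1_4 = 310; px0_5 = 190; py0_5 = 344; center_x_6 = 116; center_y_6 = 118; radius_6 = 52; px0_7 = 318; py0_7 = 154; px1_7 = 348; py1_7 = 288; center_x_8 = 352; center_y_8 = 204; radius_8 = 42; px0_9 = 294; py0_9 = 404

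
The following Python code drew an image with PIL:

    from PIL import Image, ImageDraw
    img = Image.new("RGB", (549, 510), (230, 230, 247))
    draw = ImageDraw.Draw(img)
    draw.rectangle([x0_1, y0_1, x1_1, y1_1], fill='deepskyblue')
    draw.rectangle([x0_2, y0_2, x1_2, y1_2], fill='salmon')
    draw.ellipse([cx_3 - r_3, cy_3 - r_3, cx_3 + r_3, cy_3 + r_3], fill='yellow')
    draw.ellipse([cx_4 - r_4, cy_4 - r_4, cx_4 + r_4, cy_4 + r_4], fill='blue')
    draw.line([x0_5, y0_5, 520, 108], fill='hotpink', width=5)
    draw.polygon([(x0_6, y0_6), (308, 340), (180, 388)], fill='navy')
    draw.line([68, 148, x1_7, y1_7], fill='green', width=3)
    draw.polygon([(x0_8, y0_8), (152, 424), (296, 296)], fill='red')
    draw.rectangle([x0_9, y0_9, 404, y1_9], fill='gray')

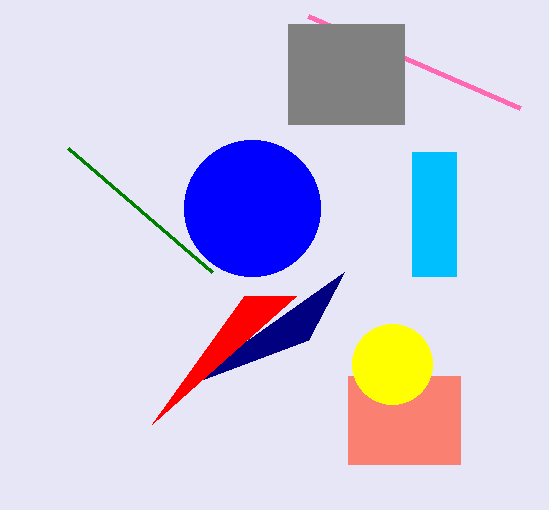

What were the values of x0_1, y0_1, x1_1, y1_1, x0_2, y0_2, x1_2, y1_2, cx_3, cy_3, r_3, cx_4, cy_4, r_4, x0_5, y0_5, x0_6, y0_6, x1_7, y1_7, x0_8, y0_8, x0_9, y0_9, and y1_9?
x0_1 = 412; y0_1 = 152; x1_1 = 456; y1_1 = 276; x0_2 = 348; y0_2 = 376; x1_2 = 460; y1_2 = 464; cx_3 = 392; cy_3 = 364; r_3 = 40; cx_4 = 252; cy_4 = 208; r_4 = 68; x0_5 = 308; y0_5 = 16; x0_6 = 344; y0_6 = 272; x1_7 = 212; y1_7 = 272; x0_8 = 244; y0_8 = 296; x0_9 = 288; y0_9 = 24; y1_9 = 124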